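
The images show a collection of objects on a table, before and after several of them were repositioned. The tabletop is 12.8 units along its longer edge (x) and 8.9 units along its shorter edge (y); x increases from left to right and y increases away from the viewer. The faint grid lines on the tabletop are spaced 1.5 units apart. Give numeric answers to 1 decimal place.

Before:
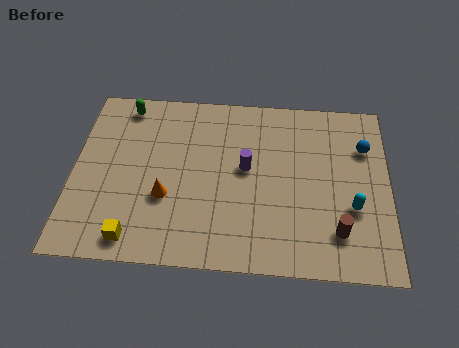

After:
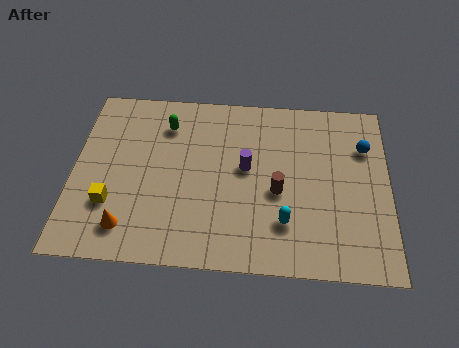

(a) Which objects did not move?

the blue sphere and the purple cylinder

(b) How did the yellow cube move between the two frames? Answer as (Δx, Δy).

(-1.0, 1.6)

The yellow cube started near (2.6, 1.1) and ended near (1.6, 2.7).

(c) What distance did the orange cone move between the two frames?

2.2

The orange cone was near (3.8, 3.2) before and (2.3, 1.6) after, so it travelled √(1.5² + 1.6²) ≈ 2.2 units.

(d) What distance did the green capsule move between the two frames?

1.9

The green capsule was near (2.0, 7.8) before and (3.7, 6.9) after, so it travelled √(1.7² + 0.9²) ≈ 1.9 units.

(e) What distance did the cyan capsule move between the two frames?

2.8

From (11.3, 3.2) to (8.6, 2.3), the cyan capsule covered √(2.7² + 0.9²) ≈ 2.8 units.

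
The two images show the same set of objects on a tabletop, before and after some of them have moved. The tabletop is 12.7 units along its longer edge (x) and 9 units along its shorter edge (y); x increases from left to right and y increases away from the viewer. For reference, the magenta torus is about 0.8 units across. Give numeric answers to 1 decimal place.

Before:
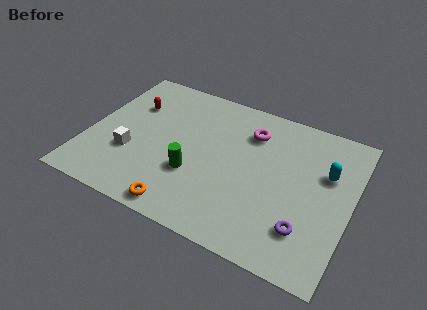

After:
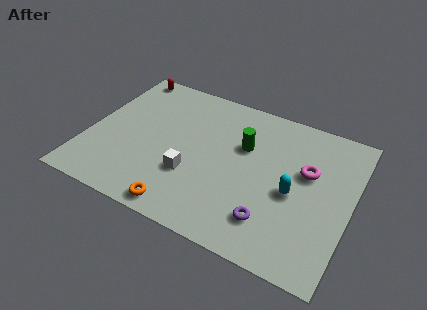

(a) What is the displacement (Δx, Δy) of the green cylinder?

(2.1, 2.7)

The green cylinder was at about (5.3, 3.1) and moved to about (7.4, 5.8).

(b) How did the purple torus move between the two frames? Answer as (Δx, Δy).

(-1.6, -0.2)

The purple torus started near (10.8, 2.2) and ended near (9.2, 2.0).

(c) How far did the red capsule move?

2.1

The red capsule moved from about (1.8, 6.2) to (1.1, 8.2), a distance of √(0.7² + 2.0²) ≈ 2.1.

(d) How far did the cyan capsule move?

2.3

The cyan capsule moved from about (11.4, 5.8) to (10.0, 4.0), a distance of √(1.4² + 1.8²) ≈ 2.3.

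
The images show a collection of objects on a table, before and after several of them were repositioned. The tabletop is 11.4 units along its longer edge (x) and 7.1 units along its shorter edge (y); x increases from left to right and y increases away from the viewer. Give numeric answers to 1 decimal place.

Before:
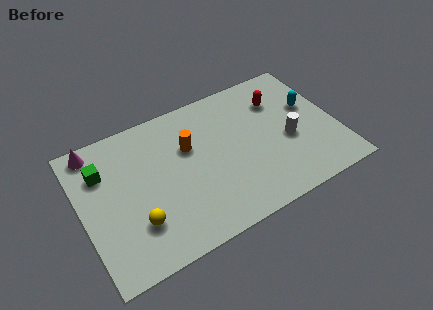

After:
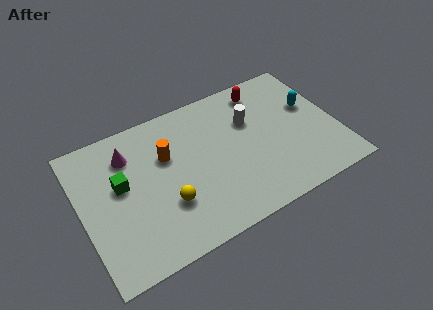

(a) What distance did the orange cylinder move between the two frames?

1.0

The orange cylinder was near (4.9, 4.6) before and (3.9, 4.6) after, so it travelled √(1.0² + 0.0²) ≈ 1.0 units.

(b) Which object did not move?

the cyan capsule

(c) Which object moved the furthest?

the white cylinder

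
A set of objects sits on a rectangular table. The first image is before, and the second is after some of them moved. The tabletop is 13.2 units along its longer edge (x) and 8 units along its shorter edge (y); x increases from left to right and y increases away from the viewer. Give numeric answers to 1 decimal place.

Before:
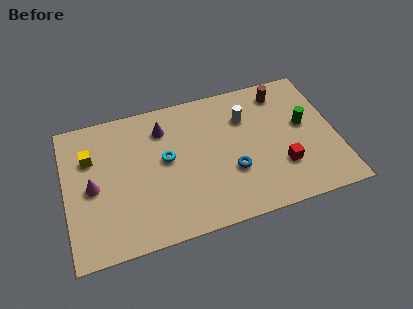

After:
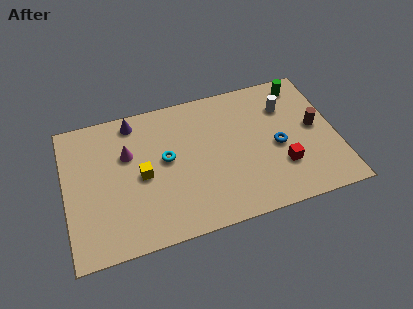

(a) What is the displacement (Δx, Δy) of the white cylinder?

(2.0, 0.1)

The white cylinder started near (8.9, 5.7) and ended near (10.9, 5.8).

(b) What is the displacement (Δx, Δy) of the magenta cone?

(1.8, 1.4)

From the two frames, the magenta cone sits at roughly (1.3, 3.8) before and (3.1, 5.2) after.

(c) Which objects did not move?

the cyan torus and the red cube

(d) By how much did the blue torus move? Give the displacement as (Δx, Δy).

(2.3, 0.8)

From the two frames, the blue torus sits at roughly (8.0, 2.8) before and (10.3, 3.6) after.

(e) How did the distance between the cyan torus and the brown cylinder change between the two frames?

+1.0

The distance was about 6.3 in the first image and 7.3 in the second, so they moved 1.0 units further apart.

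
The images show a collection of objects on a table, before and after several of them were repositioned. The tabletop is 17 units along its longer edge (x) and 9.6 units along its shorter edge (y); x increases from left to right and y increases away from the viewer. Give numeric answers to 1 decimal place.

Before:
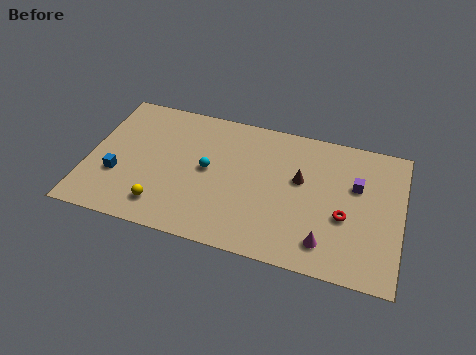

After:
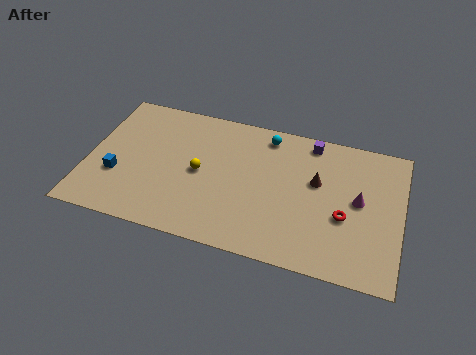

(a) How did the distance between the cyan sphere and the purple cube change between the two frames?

-5.7

They were about 8.1 units apart before and 2.4 after — 5.7 units closer together.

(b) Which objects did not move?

the blue cube and the red torus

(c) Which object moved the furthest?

the cyan sphere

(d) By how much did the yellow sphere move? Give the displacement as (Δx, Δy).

(1.8, 2.9)

The yellow sphere was at about (4.3, 1.8) and moved to about (6.1, 4.7).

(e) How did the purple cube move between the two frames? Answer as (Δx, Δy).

(-2.6, 2.4)

The purple cube started near (14.5, 6.1) and ended near (11.9, 8.5).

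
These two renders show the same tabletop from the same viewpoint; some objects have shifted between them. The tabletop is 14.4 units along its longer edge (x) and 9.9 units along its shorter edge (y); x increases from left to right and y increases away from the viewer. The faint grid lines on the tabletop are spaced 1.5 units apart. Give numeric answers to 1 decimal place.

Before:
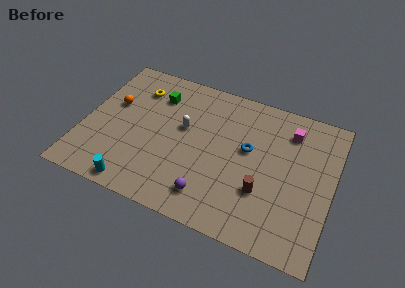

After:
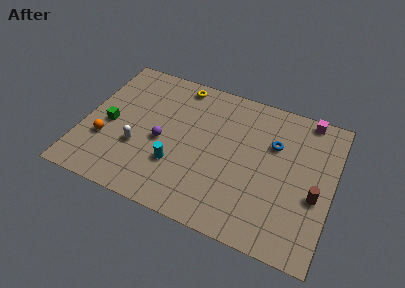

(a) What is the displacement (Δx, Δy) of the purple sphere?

(-3.1, 2.6)

The purple sphere started near (7.7, 1.8) and ended near (4.6, 4.4).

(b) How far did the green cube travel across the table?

3.8

The green cube was near (3.9, 7.5) before and (1.5, 4.5) after, so it travelled √(2.4² + 3.0²) ≈ 3.8 units.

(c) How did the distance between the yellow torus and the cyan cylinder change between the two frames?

-1.0

The distance was about 6.7 in the first image and 5.7 in the second, so they moved 1.0 units closer together.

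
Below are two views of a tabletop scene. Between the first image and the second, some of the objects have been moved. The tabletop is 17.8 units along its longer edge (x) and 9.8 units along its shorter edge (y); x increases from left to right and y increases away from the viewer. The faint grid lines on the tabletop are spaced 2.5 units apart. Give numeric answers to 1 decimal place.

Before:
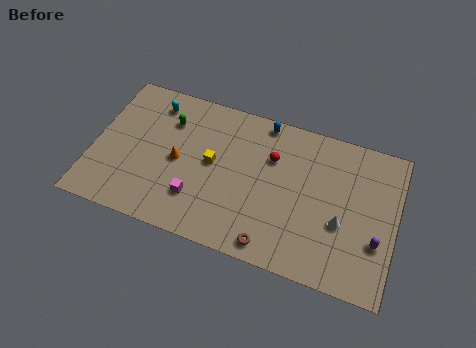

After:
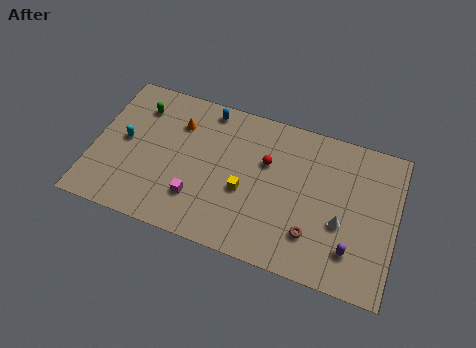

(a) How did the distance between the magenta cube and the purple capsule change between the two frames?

-1.4

Before: roughly 10.5 units apart; after: 9.1. That's 1.4 units closer together.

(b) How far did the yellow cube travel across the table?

2.3

The yellow cube was near (7.0, 5.2) before and (9.0, 4.0) after, so it travelled √(2.0² + 1.2²) ≈ 2.3 units.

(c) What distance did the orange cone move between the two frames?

2.5

From (5.0, 4.7) to (4.8, 7.2), the orange cone covered √(0.2² + 2.5²) ≈ 2.5 units.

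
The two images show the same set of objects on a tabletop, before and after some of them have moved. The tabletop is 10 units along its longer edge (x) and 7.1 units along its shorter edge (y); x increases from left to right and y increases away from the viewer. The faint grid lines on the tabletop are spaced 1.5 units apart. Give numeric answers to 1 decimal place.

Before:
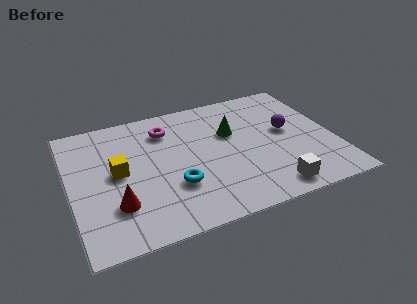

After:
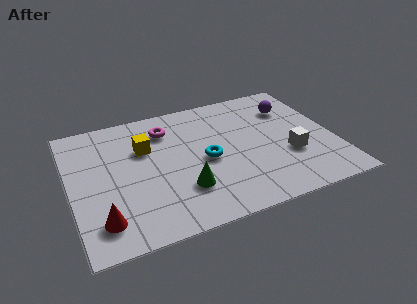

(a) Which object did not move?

the magenta torus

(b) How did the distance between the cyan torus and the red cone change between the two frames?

+2.3

They were about 2.2 units apart before and 4.5 after — 2.3 units further apart.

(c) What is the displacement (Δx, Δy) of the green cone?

(-2.1, -2.5)

The green cone was at about (6.2, 4.5) and moved to about (4.1, 2.0).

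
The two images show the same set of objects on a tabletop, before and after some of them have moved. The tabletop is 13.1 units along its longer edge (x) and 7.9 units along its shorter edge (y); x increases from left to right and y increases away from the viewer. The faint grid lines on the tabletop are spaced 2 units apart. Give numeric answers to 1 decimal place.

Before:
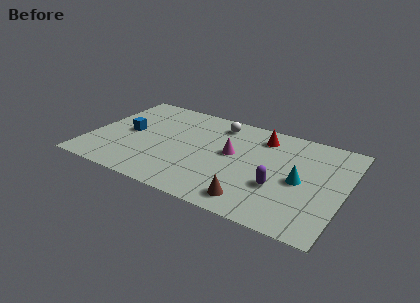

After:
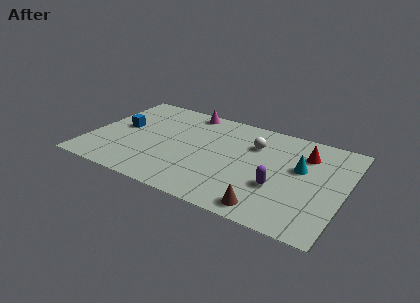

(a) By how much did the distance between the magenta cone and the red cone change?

+4.0

Before: roughly 2.4 units apart; after: 6.4. That's 4.0 units further apart.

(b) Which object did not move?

the purple capsule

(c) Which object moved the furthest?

the magenta cone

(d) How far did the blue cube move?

0.5

The blue cube was near (1.9, 4.0) before and (1.5, 4.3) after, so it travelled √(0.4² + 0.3²) ≈ 0.5 units.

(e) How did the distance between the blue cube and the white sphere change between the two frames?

+1.8

Before: roughly 5.1 units apart; after: 6.9. That's 1.8 units further apart.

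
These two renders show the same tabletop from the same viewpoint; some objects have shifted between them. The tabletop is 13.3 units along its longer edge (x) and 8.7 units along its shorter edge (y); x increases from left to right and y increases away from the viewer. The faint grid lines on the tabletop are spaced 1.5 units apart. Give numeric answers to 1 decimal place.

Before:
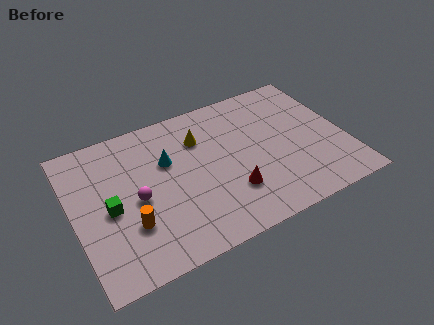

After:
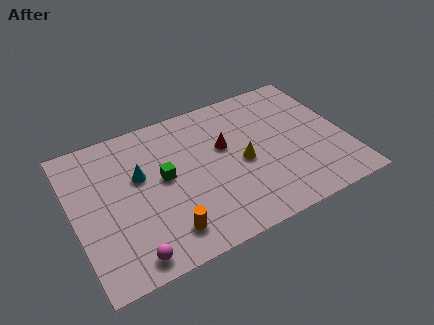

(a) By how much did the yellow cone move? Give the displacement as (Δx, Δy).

(1.8, -2.3)

From the two frames, the yellow cone sits at roughly (6.4, 6.3) before and (8.2, 4.0) after.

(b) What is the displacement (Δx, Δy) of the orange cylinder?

(1.6, -1.1)

From the two frames, the orange cylinder sits at roughly (2.5, 2.7) before and (4.1, 1.6) after.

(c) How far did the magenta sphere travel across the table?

3.1

The magenta sphere moved from about (3.0, 4.0) to (2.3, 1.0), a distance of √(0.7² + 3.0²) ≈ 3.1.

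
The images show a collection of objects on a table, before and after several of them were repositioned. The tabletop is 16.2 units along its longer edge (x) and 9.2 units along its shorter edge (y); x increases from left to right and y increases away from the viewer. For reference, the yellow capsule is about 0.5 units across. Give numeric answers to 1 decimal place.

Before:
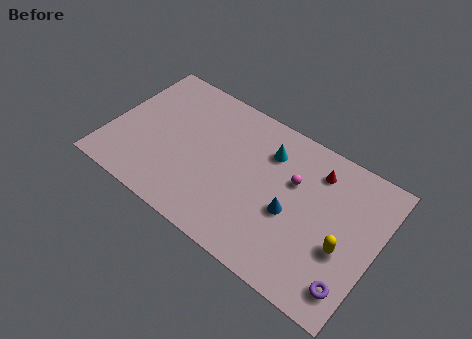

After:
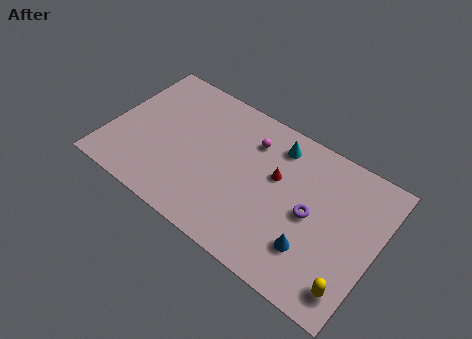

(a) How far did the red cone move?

2.8

From (12.2, 7.3) to (10.0, 5.6), the red cone covered √(2.2² + 1.7²) ≈ 2.8 units.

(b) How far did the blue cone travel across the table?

2.1

From (11.2, 3.9) to (12.7, 2.5), the blue cone covered √(1.5² + 1.4²) ≈ 2.1 units.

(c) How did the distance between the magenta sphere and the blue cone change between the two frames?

+4.4

Before: roughly 2.0 units apart; after: 6.4. That's 4.4 units further apart.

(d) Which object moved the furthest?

the purple torus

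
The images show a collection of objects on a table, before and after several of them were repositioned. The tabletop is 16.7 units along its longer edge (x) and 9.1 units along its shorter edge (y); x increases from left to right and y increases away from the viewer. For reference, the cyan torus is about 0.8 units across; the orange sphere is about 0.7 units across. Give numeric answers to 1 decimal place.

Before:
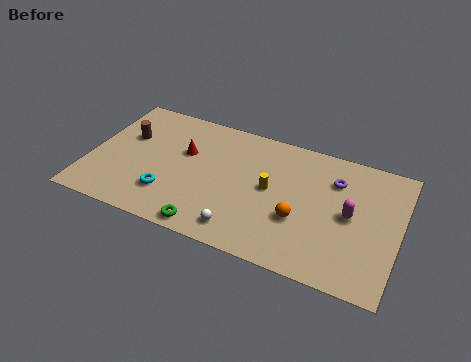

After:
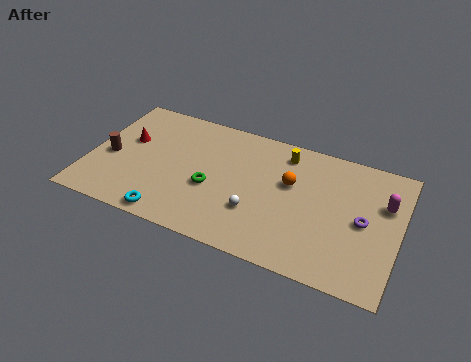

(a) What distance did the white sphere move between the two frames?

1.6

The white sphere was near (8.6, 1.4) before and (9.2, 2.9) after, so it travelled √(0.6² + 1.5²) ≈ 1.6 units.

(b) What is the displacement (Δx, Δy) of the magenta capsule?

(1.7, 1.4)

From the two frames, the magenta capsule sits at roughly (14.1, 4.6) before and (15.8, 6.0) after.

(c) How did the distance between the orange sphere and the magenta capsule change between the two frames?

+2.1

Before: roughly 2.9 units apart; after: 5.0. That's 2.1 units further apart.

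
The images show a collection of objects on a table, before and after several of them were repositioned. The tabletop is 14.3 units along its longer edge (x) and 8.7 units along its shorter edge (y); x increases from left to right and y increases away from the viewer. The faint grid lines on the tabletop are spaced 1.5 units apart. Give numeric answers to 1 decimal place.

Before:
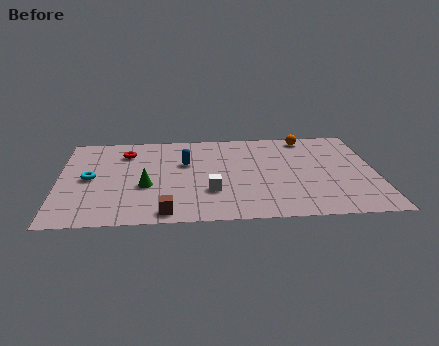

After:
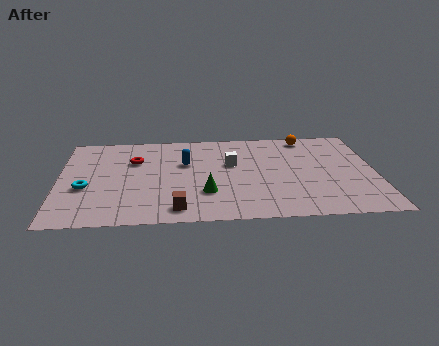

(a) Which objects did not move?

the orange sphere and the blue capsule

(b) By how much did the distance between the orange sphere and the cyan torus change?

+0.5

Before: roughly 10.5 units apart; after: 11.0. That's 0.5 units further apart.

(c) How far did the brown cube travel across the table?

0.6

From (4.8, 0.9) to (5.3, 1.2), the brown cube covered √(0.5² + 0.3²) ≈ 0.6 units.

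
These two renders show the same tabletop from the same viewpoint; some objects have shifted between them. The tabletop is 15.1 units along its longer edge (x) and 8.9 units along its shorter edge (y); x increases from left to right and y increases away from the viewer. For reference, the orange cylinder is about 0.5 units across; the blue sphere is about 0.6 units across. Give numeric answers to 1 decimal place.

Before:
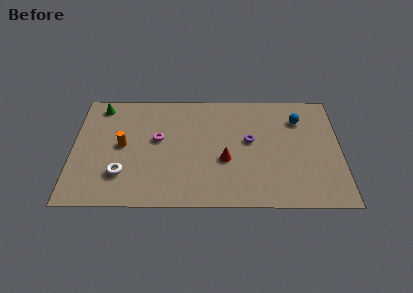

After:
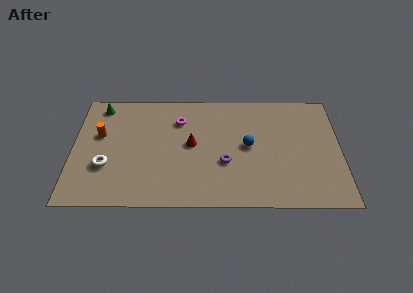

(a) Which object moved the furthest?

the blue sphere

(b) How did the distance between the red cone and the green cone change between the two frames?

-2.2

The distance was about 8.2 in the first image and 6.0 in the second, so they moved 2.2 units closer together.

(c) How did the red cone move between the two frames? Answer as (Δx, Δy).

(-1.9, 1.2)

The red cone was at about (8.6, 3.5) and moved to about (6.7, 4.7).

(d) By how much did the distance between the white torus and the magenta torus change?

+2.1

The distance was about 3.4 in the first image and 5.5 in the second, so they moved 2.1 units further apart.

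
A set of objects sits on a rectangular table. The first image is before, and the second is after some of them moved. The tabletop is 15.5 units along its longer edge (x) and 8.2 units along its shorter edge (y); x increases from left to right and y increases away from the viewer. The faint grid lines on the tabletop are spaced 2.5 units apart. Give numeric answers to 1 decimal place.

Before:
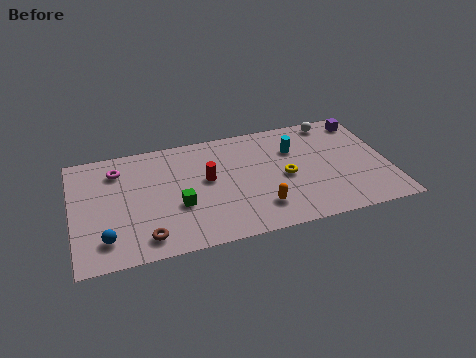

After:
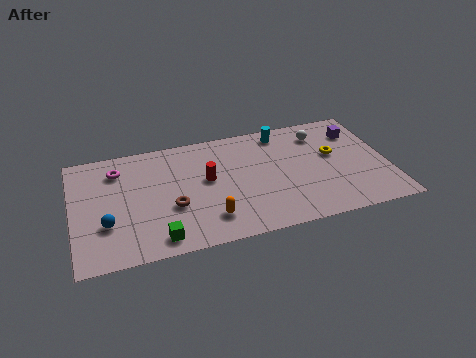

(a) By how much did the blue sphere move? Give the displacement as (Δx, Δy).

(0.1, 1.0)

From the two frames, the blue sphere sits at roughly (1.5, 1.7) before and (1.6, 2.7) after.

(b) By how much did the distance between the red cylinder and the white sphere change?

-0.9

The distance was about 7.0 in the first image and 6.1 in the second, so they moved 0.9 units closer together.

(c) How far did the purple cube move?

0.9

The purple cube was near (14.6, 7.0) before and (14.2, 6.2) after, so it travelled √(0.4² + 0.8²) ≈ 0.9 units.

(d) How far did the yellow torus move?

2.7

The yellow torus was near (10.4, 3.8) before and (12.9, 4.8) after, so it travelled √(2.5² + 1.0²) ≈ 2.7 units.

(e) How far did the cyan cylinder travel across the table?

1.5

The cyan cylinder was near (11.0, 5.7) before and (10.5, 7.1) after, so it travelled √(0.5² + 1.4²) ≈ 1.5 units.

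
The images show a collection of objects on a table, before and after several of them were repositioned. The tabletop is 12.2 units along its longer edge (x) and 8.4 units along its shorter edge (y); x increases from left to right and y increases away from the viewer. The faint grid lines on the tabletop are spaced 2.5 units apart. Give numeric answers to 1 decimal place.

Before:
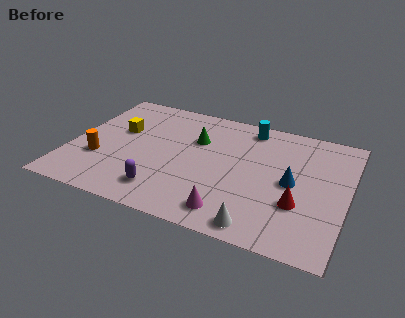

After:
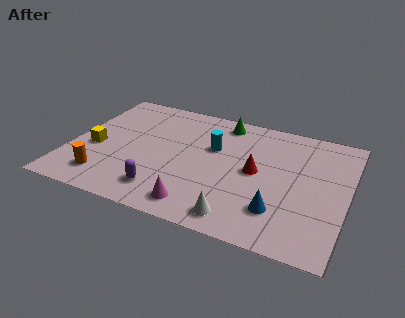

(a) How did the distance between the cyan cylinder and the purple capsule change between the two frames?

-2.4

Before: roughly 6.5 units apart; after: 4.1. That's 2.4 units closer together.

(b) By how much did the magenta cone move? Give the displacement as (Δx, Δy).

(-1.4, -0.1)

The magenta cone started near (7.4, 1.3) and ended near (6.0, 1.2).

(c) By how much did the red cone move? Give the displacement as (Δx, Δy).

(-2.0, 1.5)

The red cone was at about (10.2, 2.8) and moved to about (8.2, 4.3).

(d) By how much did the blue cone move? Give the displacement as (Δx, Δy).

(-0.4, -2.0)

The blue cone started near (9.8, 4.1) and ended near (9.4, 2.1).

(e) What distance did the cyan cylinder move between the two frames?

2.4

From (7.6, 7.3) to (6.2, 5.3), the cyan cylinder covered √(1.4² + 2.0²) ≈ 2.4 units.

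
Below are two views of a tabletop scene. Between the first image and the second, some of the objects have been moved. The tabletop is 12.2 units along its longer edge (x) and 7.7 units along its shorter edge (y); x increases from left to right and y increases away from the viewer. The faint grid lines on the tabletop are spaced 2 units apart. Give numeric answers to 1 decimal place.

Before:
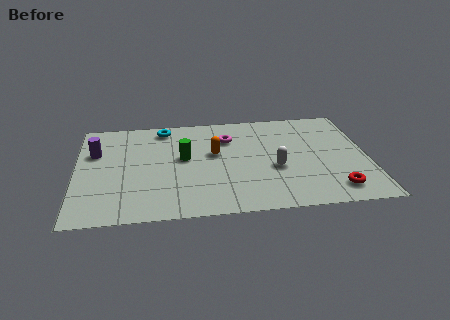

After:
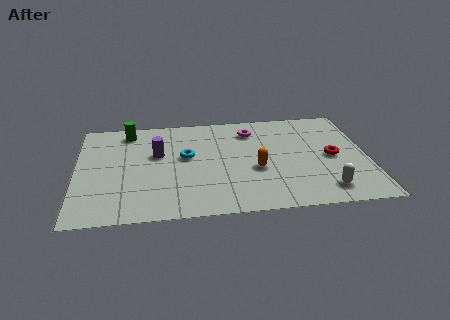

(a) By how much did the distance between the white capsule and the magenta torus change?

+2.5

They were about 3.1 units apart before and 5.6 after — 2.5 units further apart.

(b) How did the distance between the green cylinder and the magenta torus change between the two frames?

+2.9

Before: roughly 2.3 units apart; after: 5.2. That's 2.9 units further apart.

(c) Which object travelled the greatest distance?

the green cylinder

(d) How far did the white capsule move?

2.7

The white capsule was near (8.3, 3.1) before and (10.3, 1.3) after, so it travelled √(2.0² + 1.8²) ≈ 2.7 units.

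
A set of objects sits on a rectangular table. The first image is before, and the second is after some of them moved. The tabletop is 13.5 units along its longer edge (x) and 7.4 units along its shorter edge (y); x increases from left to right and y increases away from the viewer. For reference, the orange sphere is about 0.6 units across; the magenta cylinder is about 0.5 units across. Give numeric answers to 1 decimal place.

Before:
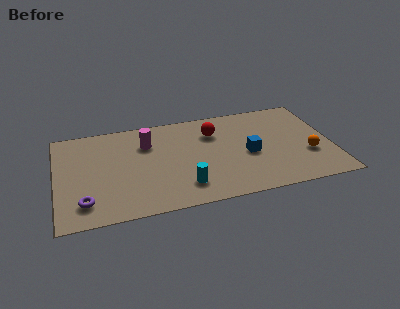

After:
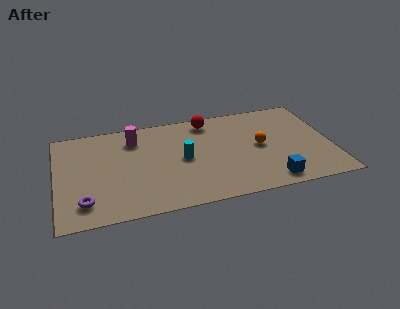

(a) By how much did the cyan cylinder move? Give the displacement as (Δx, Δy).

(0.1, 2.1)

From the two frames, the cyan cylinder sits at roughly (6.1, 1.6) before and (6.2, 3.7) after.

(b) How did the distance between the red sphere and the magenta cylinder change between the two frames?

+0.4

They were about 3.3 units apart before and 3.7 after — 0.4 units further apart.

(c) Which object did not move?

the purple torus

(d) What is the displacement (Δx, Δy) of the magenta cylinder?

(-0.6, 0.5)

The magenta cylinder started near (4.5, 5.3) and ended near (3.9, 5.8).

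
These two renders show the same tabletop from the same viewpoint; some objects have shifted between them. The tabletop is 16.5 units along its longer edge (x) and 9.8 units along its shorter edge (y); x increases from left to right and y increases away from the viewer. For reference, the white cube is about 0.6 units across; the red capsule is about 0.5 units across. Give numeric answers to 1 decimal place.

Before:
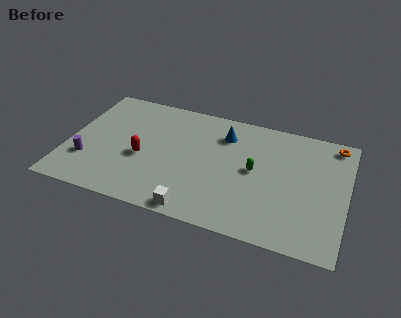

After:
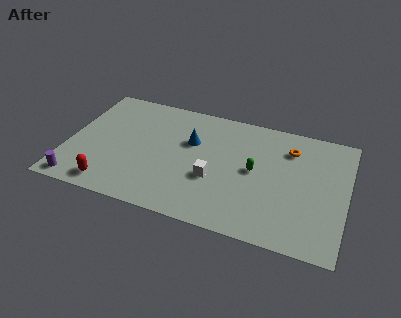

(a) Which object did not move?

the green capsule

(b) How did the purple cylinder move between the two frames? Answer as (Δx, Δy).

(-0.3, -1.9)

The purple cylinder started near (1.3, 2.9) and ended near (1.0, 1.0).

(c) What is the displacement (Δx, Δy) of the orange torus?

(-2.6, -1.2)

From the two frames, the orange torus sits at roughly (15.6, 8.7) before and (13.0, 7.5) after.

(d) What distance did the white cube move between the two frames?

2.9

The white cube moved from about (8.0, 0.9) to (8.8, 3.7), a distance of √(0.8² + 2.8²) ≈ 2.9.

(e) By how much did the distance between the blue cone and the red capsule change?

+0.9

The distance was about 5.7 in the first image and 6.6 in the second, so they moved 0.9 units further apart.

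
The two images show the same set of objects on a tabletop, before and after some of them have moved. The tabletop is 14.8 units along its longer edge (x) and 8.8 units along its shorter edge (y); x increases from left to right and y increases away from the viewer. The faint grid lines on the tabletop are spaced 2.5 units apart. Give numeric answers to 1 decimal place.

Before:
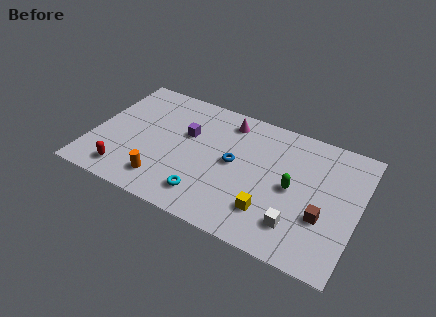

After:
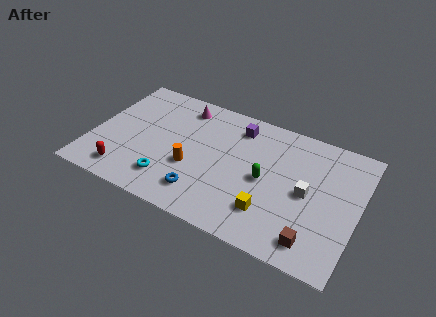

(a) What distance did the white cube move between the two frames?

2.3

The white cube moved from about (11.7, 2.0) to (12.0, 4.3), a distance of √(0.3² + 2.3²) ≈ 2.3.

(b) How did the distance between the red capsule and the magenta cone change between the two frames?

-1.3

The distance was about 7.8 in the first image and 6.5 in the second, so they moved 1.3 units closer together.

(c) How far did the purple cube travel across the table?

3.2

From (5.1, 5.5) to (7.8, 7.2), the purple cube covered √(2.7² + 1.7²) ≈ 3.2 units.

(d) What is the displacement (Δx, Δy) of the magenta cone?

(-2.6, 0.0)

The magenta cone started near (7.2, 7.4) and ended near (4.6, 7.4).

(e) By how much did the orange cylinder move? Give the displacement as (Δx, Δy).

(1.4, 1.6)

The orange cylinder was at about (4.3, 1.7) and moved to about (5.7, 3.3).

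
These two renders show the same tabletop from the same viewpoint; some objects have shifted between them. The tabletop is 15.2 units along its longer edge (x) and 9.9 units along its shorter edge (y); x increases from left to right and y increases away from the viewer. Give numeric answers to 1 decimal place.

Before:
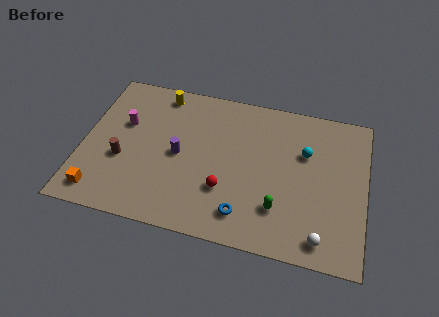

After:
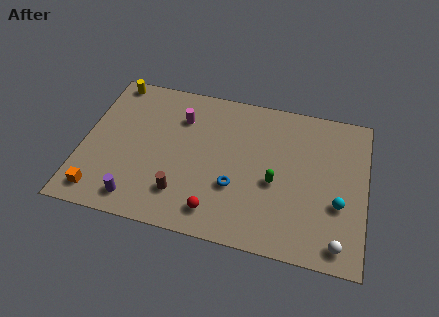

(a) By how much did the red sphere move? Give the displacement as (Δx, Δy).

(-0.4, -1.5)

The red sphere started near (7.8, 3.1) and ended near (7.4, 1.6).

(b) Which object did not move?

the orange cube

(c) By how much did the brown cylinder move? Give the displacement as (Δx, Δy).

(3.3, -1.5)

The brown cylinder started near (2.2, 3.8) and ended near (5.5, 2.3).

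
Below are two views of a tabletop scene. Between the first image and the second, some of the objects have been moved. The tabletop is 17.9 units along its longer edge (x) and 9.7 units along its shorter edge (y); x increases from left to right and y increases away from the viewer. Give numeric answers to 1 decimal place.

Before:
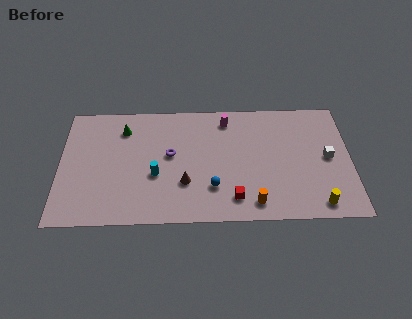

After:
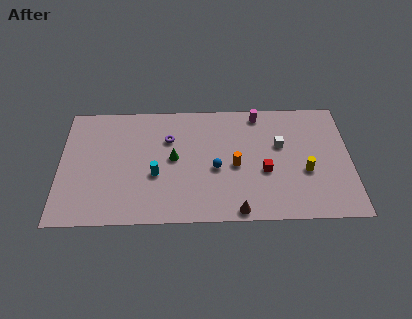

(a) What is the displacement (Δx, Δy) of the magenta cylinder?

(2.0, 0.4)

The magenta cylinder started near (10.3, 8.2) and ended near (12.3, 8.6).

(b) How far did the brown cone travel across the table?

3.9

From (7.7, 3.1) to (10.9, 0.8), the brown cone covered √(3.2² + 2.3²) ≈ 3.9 units.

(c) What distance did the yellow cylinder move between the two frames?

2.7

From (15.8, 1.2) to (15.1, 3.8), the yellow cylinder covered √(0.7² + 2.6²) ≈ 2.7 units.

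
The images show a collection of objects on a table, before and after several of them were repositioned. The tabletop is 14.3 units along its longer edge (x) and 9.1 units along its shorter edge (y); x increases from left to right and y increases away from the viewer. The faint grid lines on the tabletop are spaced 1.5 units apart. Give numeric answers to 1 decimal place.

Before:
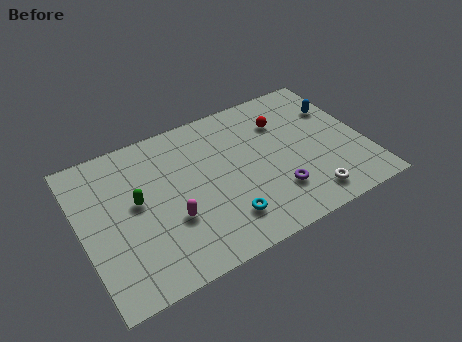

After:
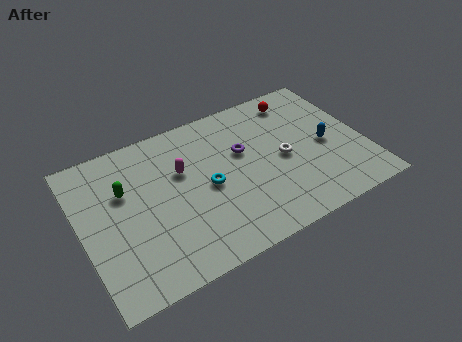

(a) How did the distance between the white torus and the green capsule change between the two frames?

-0.9

The distance was about 9.0 in the first image and 8.1 in the second, so they moved 0.9 units closer together.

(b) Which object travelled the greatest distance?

the purple torus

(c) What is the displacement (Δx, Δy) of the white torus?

(-0.8, 2.9)

From the two frames, the white torus sits at roughly (11.0, 1.4) before and (10.2, 4.3) after.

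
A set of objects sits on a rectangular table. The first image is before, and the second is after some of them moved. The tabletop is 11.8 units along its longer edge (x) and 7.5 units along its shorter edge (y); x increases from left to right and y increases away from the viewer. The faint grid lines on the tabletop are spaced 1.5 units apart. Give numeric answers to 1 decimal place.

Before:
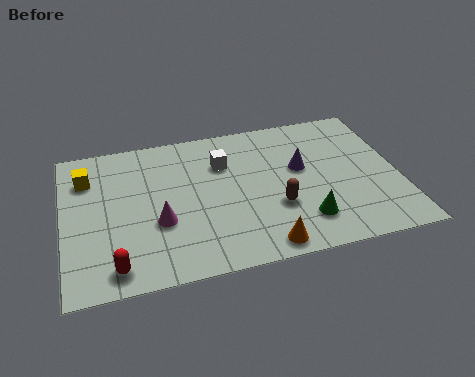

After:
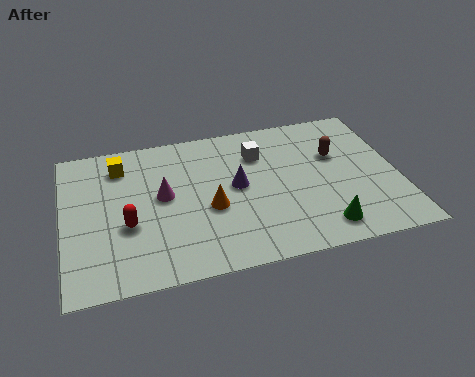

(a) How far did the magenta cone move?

1.3

From (3.3, 2.8) to (3.5, 4.1), the magenta cone covered √(0.2² + 1.3²) ≈ 1.3 units.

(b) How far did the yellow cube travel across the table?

1.3

The yellow cube moved from about (0.9, 5.6) to (2.1, 6.0), a distance of √(1.2² + 0.4²) ≈ 1.3.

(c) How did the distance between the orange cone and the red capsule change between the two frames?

-2.2

The distance was about 5.1 in the first image and 2.9 in the second, so they moved 2.2 units closer together.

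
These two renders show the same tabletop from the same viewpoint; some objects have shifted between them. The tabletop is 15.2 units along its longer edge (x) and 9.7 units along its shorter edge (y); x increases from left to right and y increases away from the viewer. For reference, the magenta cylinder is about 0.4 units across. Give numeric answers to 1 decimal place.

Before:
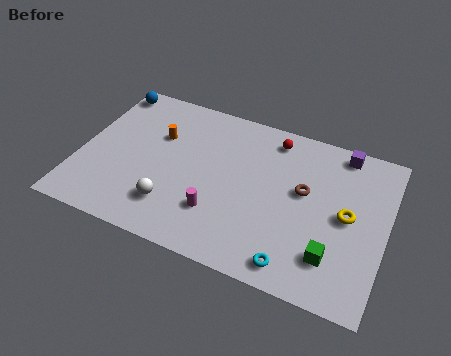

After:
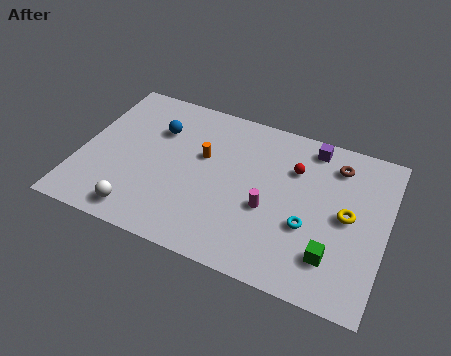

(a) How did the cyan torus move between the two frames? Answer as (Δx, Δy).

(0.4, 2.4)

The cyan torus was at about (11.1, 1.2) and moved to about (11.5, 3.6).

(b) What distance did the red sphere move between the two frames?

1.9

From (9.3, 8.3) to (10.5, 6.8), the red sphere covered √(1.2² + 1.5²) ≈ 1.9 units.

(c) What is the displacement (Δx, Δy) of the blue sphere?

(2.8, -1.8)

The blue sphere was at about (0.8, 8.6) and moved to about (3.6, 6.8).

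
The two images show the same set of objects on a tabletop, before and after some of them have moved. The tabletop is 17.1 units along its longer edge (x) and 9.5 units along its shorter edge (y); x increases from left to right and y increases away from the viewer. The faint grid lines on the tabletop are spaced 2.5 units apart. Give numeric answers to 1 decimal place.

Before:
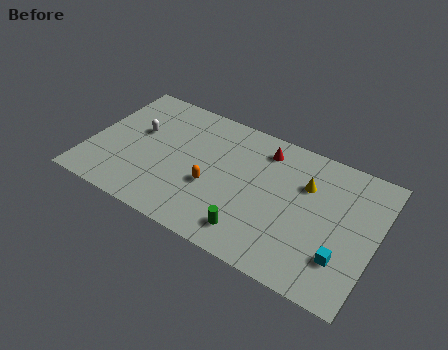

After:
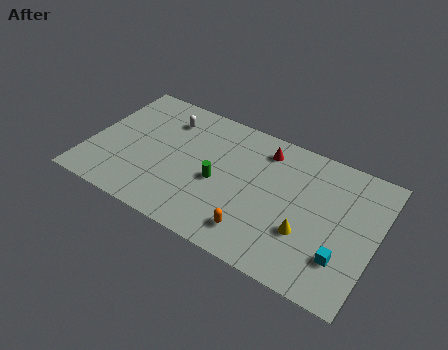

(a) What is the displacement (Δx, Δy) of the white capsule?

(1.5, 1.7)

The white capsule started near (2.7, 5.7) and ended near (4.2, 7.4).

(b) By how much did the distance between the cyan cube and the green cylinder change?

+2.5

They were about 5.3 units apart before and 7.8 after — 2.5 units further apart.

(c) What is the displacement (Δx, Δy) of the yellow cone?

(0.4, -3.3)

From the two frames, the yellow cone sits at roughly (12.8, 6.5) before and (13.2, 3.2) after.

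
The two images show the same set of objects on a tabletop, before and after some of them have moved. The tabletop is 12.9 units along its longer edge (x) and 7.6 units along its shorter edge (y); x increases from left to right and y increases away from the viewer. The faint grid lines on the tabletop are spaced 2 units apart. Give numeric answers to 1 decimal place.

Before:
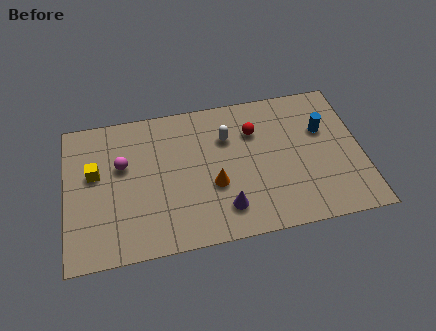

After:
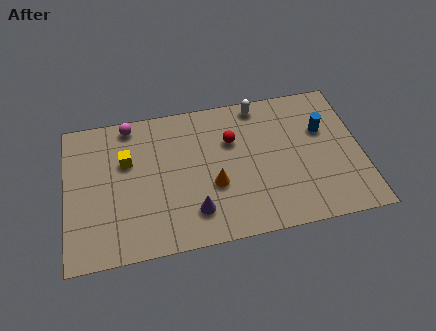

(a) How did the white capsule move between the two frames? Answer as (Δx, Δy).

(1.5, 1.5)

From the two frames, the white capsule sits at roughly (7.1, 5.3) before and (8.6, 6.8) after.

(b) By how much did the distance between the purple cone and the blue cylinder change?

+1.0

The distance was about 5.6 in the first image and 6.6 in the second, so they moved 1.0 units further apart.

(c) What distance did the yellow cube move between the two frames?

1.5

From (1.3, 4.5) to (2.7, 4.9), the yellow cube covered √(1.4² + 0.4²) ≈ 1.5 units.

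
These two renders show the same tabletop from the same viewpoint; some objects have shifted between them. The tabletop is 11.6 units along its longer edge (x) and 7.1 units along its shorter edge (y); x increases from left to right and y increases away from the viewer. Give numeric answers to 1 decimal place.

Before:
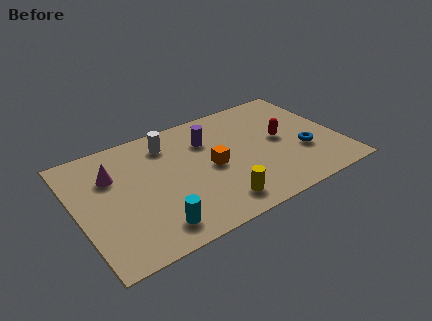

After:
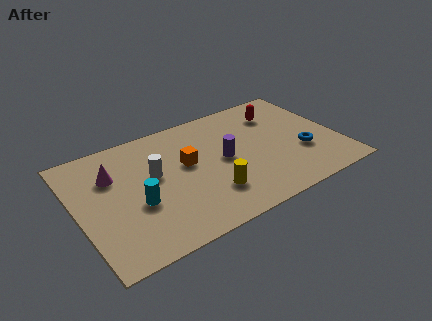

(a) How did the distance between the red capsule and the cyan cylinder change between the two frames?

+0.7

The distance was about 6.6 in the first image and 7.3 in the second, so they moved 0.7 units further apart.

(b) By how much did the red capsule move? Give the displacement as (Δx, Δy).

(0.2, 1.7)

The red capsule started near (9.1, 3.7) and ended near (9.3, 5.4).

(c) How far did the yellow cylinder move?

0.7

The yellow cylinder was near (5.8, 1.2) before and (5.6, 1.9) after, so it travelled √(0.2² + 0.7²) ≈ 0.7 units.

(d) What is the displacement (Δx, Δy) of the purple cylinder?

(0.5, -1.5)

From the two frames, the purple cylinder sits at roughly (6.0, 5.1) before and (6.5, 3.6) after.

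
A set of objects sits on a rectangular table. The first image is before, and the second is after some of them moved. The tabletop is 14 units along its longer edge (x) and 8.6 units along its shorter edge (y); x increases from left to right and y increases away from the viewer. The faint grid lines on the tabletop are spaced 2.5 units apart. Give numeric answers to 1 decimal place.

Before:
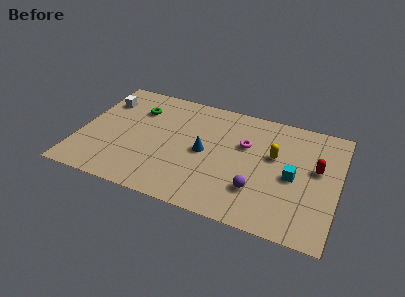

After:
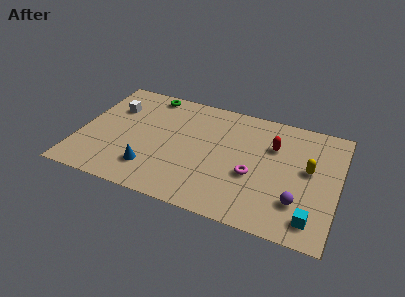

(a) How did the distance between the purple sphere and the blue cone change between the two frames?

+4.4

The distance was about 3.5 in the first image and 7.9 in the second, so they moved 4.4 units further apart.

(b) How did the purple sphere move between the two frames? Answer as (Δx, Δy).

(2.2, -0.1)

The purple sphere started near (9.8, 2.4) and ended near (12.0, 2.3).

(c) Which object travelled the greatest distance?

the blue cone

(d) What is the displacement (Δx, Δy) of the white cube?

(0.6, -0.4)

The white cube was at about (1.0, 6.4) and moved to about (1.6, 6.0).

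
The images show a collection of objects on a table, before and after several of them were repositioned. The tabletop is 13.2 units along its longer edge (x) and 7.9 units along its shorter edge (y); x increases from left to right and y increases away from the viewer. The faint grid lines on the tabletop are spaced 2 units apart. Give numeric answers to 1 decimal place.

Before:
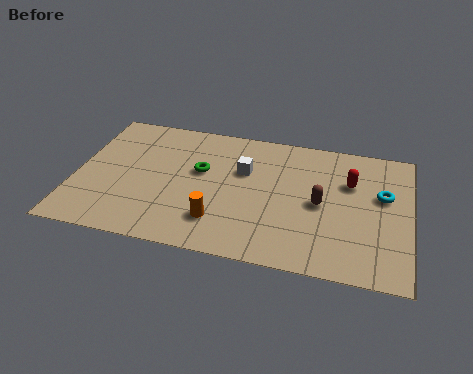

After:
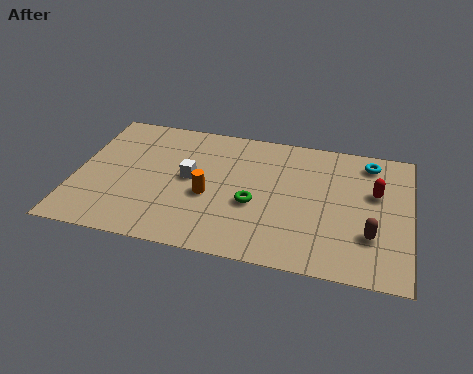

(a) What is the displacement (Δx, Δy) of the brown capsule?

(2.0, -1.4)

From the two frames, the brown capsule sits at roughly (9.7, 3.8) before and (11.7, 2.4) after.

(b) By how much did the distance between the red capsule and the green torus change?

-0.9

The distance was about 5.9 in the first image and 5.0 in the second, so they moved 0.9 units closer together.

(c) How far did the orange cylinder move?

1.5

The orange cylinder was near (5.8, 1.9) before and (5.3, 3.3) after, so it travelled √(0.5² + 1.4²) ≈ 1.5 units.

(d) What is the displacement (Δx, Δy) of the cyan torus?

(-0.6, 1.9)

The cyan torus started near (12.1, 4.8) and ended near (11.5, 6.7).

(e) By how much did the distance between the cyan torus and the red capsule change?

+0.4

The distance was about 1.4 in the first image and 1.8 in the second, so they moved 0.4 units further apart.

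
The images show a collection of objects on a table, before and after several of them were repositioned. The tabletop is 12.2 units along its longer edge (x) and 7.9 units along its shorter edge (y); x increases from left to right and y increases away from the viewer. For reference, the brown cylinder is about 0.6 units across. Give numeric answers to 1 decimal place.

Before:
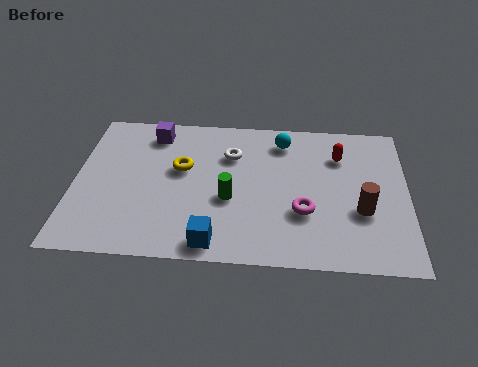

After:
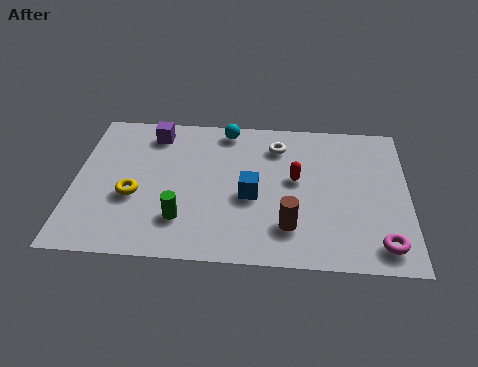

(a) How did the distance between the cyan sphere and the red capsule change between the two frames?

+1.5

The distance was about 2.2 in the first image and 3.7 in the second, so they moved 1.5 units further apart.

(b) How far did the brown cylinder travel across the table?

2.8

From (10.5, 2.9) to (7.9, 1.9), the brown cylinder covered √(2.6² + 1.0²) ≈ 2.8 units.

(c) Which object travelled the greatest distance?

the magenta torus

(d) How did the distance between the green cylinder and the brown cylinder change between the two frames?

-0.9

The distance was about 4.8 in the first image and 3.9 in the second, so they moved 0.9 units closer together.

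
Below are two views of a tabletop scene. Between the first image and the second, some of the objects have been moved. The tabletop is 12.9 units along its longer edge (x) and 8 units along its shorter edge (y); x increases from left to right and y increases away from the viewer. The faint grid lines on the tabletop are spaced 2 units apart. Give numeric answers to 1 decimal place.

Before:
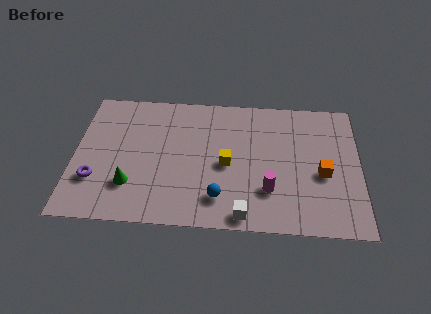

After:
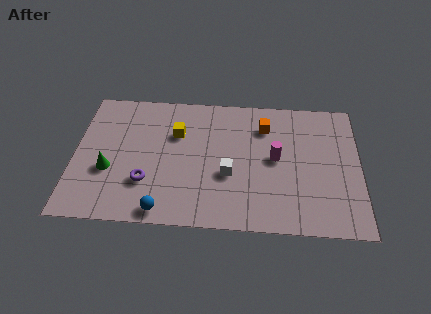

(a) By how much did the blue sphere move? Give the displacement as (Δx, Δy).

(-2.5, -0.9)

The blue sphere started near (6.6, 1.7) and ended near (4.1, 0.8).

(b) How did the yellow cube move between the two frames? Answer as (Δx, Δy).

(-2.3, 1.7)

The yellow cube started near (6.9, 3.7) and ended near (4.6, 5.4).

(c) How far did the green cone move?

1.3

The green cone was near (2.6, 2.2) before and (1.6, 3.0) after, so it travelled √(1.0² + 0.8²) ≈ 1.3 units.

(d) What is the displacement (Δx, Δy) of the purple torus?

(2.3, 0.0)

The purple torus started near (1.0, 2.4) and ended near (3.3, 2.4).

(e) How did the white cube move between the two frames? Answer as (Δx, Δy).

(-0.7, 2.3)

The white cube started near (7.7, 0.8) and ended near (7.0, 3.1).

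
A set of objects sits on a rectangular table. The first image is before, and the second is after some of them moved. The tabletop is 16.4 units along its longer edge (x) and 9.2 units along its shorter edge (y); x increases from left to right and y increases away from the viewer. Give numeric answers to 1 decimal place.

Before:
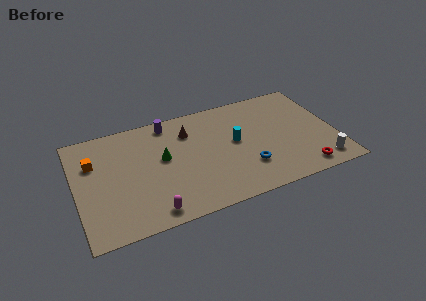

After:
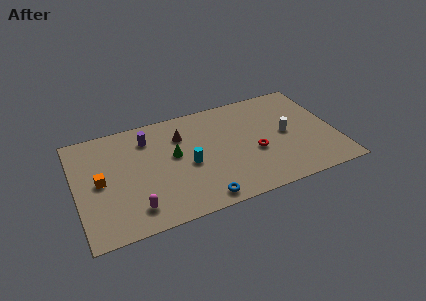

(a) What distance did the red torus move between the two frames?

3.8

From (14.0, 1.2) to (11.2, 3.7), the red torus covered √(2.8² + 2.5²) ≈ 3.8 units.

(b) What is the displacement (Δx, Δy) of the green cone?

(0.7, 0.0)

From the two frames, the green cone sits at roughly (5.5, 5.2) before and (6.2, 5.2) after.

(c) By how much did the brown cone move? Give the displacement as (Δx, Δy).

(-0.5, -0.2)

The brown cone started near (7.3, 6.9) and ended near (6.8, 6.7).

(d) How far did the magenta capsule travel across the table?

1.2

The magenta capsule was near (4.4, 1.1) before and (3.4, 1.7) after, so it travelled √(1.0² + 0.6²) ≈ 1.2 units.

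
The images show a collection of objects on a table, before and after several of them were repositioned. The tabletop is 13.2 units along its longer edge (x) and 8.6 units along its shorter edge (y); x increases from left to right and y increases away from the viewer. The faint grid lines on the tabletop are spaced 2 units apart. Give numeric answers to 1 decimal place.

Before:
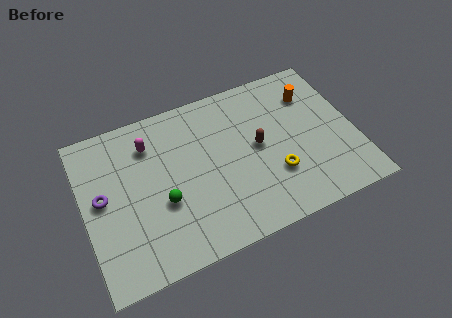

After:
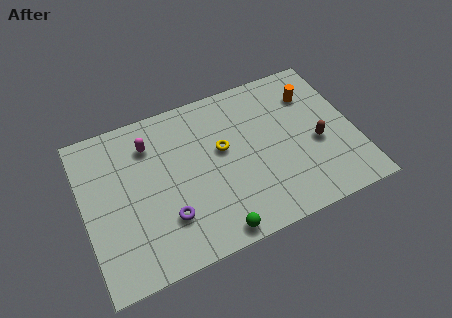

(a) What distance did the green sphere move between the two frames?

3.3

The green sphere moved from about (3.7, 3.3) to (5.9, 0.8), a distance of √(2.2² + 2.5²) ≈ 3.3.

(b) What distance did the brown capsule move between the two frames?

2.9

The brown capsule moved from about (8.5, 4.5) to (11.3, 3.6), a distance of √(2.8² + 0.9²) ≈ 2.9.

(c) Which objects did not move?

the magenta capsule and the orange cylinder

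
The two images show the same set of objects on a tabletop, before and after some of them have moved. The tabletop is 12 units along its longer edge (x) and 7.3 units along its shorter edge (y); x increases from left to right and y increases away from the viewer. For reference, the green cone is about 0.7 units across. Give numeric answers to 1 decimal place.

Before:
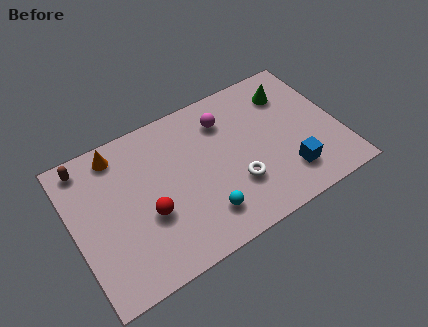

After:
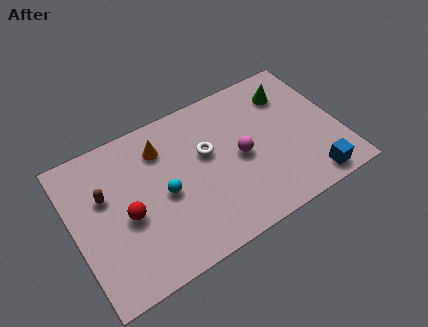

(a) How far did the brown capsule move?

1.9

From (0.9, 6.4) to (1.5, 4.6), the brown capsule covered √(0.6² + 1.8²) ≈ 1.9 units.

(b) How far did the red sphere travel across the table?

1.0

The red sphere moved from about (3.2, 2.8) to (2.3, 3.2), a distance of √(0.9² + 0.4²) ≈ 1.0.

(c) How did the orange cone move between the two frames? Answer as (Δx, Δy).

(1.9, -0.7)

The orange cone started near (2.3, 6.3) and ended near (4.2, 5.6).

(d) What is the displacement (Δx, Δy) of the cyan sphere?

(-1.5, 1.8)

From the two frames, the cyan sphere sits at roughly (5.5, 1.6) before and (4.0, 3.4) after.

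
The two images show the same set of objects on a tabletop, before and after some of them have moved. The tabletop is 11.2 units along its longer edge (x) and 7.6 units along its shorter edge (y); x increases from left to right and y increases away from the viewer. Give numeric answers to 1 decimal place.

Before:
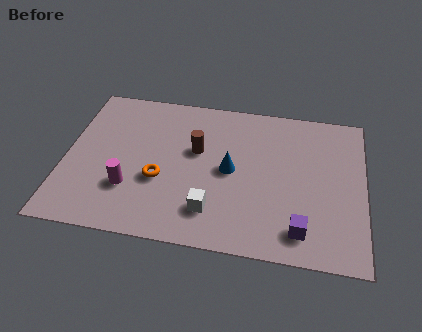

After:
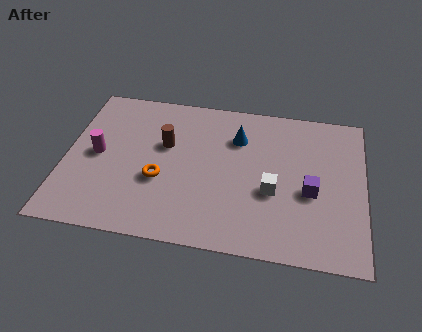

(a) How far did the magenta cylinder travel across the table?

2.0

The magenta cylinder was near (2.5, 2.3) before and (1.2, 3.8) after, so it travelled √(1.3² + 1.5²) ≈ 2.0 units.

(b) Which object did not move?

the orange torus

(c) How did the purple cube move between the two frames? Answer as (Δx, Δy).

(0.3, 1.9)

From the two frames, the purple cube sits at roughly (8.9, 1.3) before and (9.2, 3.2) after.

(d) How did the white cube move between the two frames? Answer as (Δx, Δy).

(2.2, 1.3)

From the two frames, the white cube sits at roughly (5.6, 1.7) before and (7.8, 3.0) after.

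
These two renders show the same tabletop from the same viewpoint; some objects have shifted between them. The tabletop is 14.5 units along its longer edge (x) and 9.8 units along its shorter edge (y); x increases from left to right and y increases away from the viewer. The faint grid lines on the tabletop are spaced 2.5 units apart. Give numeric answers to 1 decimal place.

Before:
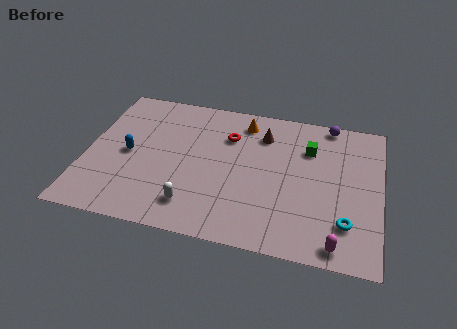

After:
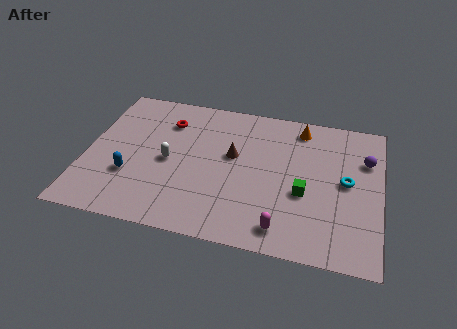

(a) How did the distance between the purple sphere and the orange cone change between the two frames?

-0.6

They were about 4.3 units apart before and 3.7 after — 0.6 units closer together.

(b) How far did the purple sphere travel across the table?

2.9

The purple sphere was near (11.8, 9.0) before and (13.7, 6.8) after, so it travelled √(1.9² + 2.2²) ≈ 2.9 units.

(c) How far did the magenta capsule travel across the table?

2.6

The magenta capsule was near (12.5, 1.0) before and (9.9, 1.4) after, so it travelled √(2.6² + 0.4²) ≈ 2.6 units.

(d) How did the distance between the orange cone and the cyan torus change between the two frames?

-3.8

Before: roughly 7.9 units apart; after: 4.1. That's 3.8 units closer together.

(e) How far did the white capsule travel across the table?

3.0

The white capsule moved from about (5.5, 1.9) to (4.1, 4.6), a distance of √(1.4² + 2.7²) ≈ 3.0.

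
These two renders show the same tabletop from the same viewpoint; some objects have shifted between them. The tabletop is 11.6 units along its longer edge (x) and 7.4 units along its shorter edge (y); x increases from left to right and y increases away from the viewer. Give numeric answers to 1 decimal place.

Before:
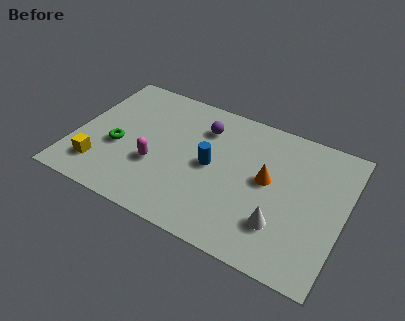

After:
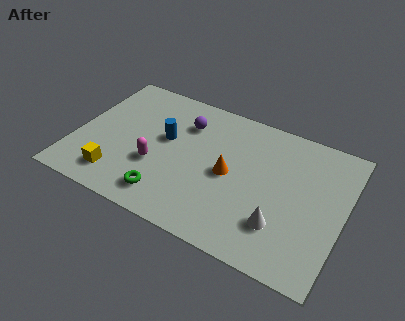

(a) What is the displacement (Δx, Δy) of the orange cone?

(-1.6, -0.4)

From the two frames, the orange cone sits at roughly (8.3, 4.0) before and (6.7, 3.6) after.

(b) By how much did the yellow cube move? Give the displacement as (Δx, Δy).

(0.8, -0.2)

The yellow cube started near (1.3, 1.6) and ended near (2.1, 1.4).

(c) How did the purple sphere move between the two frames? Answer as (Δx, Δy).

(-0.8, -0.1)

The purple sphere started near (5.3, 5.6) and ended near (4.5, 5.5).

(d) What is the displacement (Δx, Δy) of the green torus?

(2.4, -1.7)

The green torus started near (1.9, 3.0) and ended near (4.3, 1.3).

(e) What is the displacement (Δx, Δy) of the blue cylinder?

(-2.1, 0.6)

The blue cylinder started near (5.9, 3.7) and ended near (3.8, 4.3).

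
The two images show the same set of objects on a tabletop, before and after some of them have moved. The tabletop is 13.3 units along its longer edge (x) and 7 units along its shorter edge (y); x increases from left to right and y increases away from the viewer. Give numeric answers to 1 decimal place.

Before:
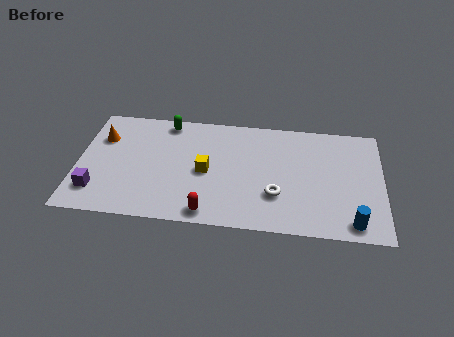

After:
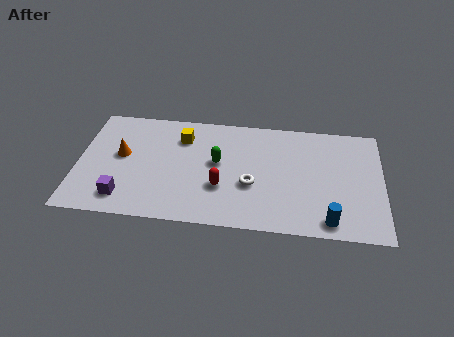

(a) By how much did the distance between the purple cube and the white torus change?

-2.1

They were about 7.8 units apart before and 5.7 after — 2.1 units closer together.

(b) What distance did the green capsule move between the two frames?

3.3

From (3.8, 6.2) to (6.1, 3.9), the green capsule covered √(2.3² + 2.3²) ≈ 3.3 units.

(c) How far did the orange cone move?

1.3

The orange cone moved from about (1.0, 4.9) to (1.9, 3.9), a distance of √(0.9² + 1.0²) ≈ 1.3.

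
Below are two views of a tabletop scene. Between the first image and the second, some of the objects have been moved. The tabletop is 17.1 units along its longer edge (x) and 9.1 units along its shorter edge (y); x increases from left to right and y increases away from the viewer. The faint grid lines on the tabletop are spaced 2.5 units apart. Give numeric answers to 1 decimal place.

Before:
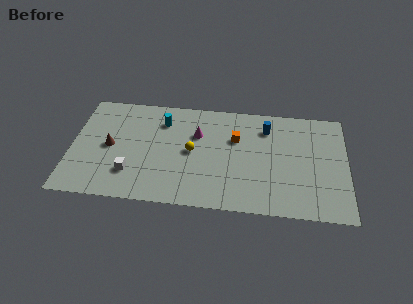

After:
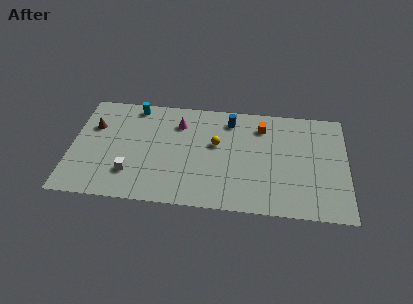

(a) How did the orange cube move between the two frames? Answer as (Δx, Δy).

(1.6, 1.2)

The orange cube started near (10.2, 6.0) and ended near (11.8, 7.2).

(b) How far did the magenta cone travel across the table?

1.4

From (7.8, 6.1) to (6.6, 6.9), the magenta cone covered √(1.2² + 0.8²) ≈ 1.4 units.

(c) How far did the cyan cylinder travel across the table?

2.1

The cyan cylinder moved from about (5.6, 7.0) to (3.8, 8.1), a distance of √(1.8² + 1.1²) ≈ 2.1.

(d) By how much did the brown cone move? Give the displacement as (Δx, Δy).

(-1.1, 1.6)

From the two frames, the brown cone sits at roughly (2.4, 4.5) before and (1.3, 6.1) after.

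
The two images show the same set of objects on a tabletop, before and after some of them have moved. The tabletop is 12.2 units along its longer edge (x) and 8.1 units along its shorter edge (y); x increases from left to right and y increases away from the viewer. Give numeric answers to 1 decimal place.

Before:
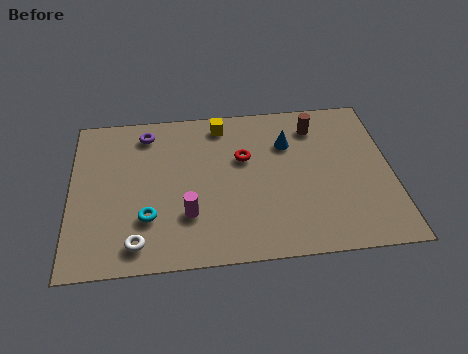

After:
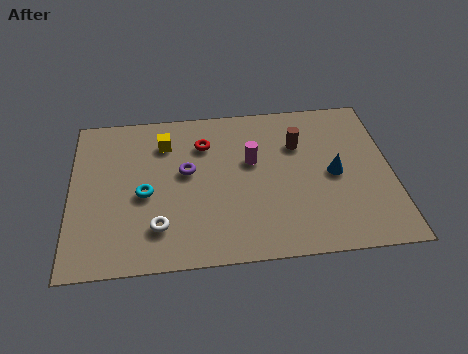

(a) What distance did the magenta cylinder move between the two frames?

3.5

The magenta cylinder was near (4.4, 2.4) before and (6.9, 4.9) after, so it travelled √(2.5² + 2.5²) ≈ 3.5 units.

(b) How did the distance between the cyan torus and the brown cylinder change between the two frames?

-1.5

The distance was about 7.7 in the first image and 6.2 in the second, so they moved 1.5 units closer together.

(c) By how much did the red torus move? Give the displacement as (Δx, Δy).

(-1.5, 0.9)

From the two frames, the red torus sits at roughly (6.6, 5.1) before and (5.1, 6.0) after.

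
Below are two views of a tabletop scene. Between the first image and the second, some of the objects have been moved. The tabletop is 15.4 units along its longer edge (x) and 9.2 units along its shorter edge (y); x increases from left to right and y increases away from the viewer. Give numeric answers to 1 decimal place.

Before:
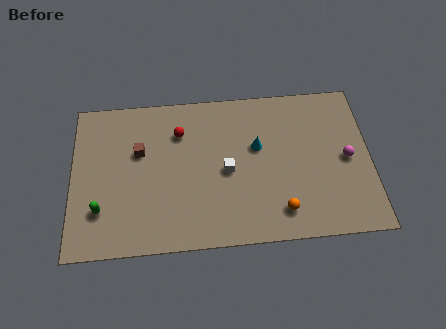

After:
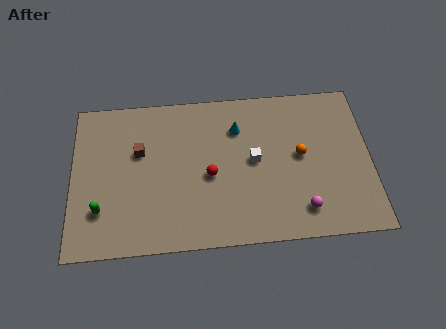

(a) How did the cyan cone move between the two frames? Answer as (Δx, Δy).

(-1.0, 1.2)

The cyan cone started near (9.6, 5.6) and ended near (8.6, 6.8).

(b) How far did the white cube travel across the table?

1.5

From (8.0, 4.3) to (9.4, 4.8), the white cube covered √(1.4² + 0.5²) ≈ 1.5 units.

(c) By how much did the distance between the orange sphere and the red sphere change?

-2.4

They were about 7.2 units apart before and 4.8 after — 2.4 units closer together.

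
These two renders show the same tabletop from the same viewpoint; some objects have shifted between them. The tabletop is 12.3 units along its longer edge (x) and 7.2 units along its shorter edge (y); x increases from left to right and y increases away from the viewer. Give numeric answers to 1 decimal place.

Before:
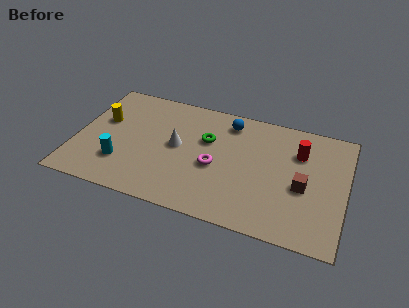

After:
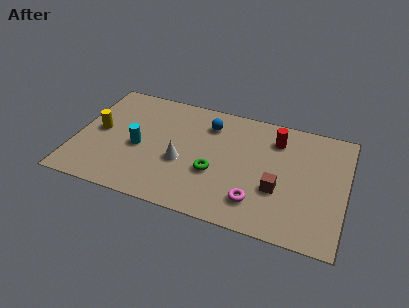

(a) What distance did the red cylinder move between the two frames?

1.2

The red cylinder moved from about (10.1, 5.1) to (9.0, 5.6), a distance of √(1.1² + 0.5²) ≈ 1.2.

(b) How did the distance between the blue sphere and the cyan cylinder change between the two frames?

-2.3

Before: roughly 6.1 units apart; after: 3.8. That's 2.3 units closer together.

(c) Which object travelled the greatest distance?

the magenta torus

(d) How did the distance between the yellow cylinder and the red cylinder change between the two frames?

-0.8

They were about 9.0 units apart before and 8.2 after — 0.8 units closer together.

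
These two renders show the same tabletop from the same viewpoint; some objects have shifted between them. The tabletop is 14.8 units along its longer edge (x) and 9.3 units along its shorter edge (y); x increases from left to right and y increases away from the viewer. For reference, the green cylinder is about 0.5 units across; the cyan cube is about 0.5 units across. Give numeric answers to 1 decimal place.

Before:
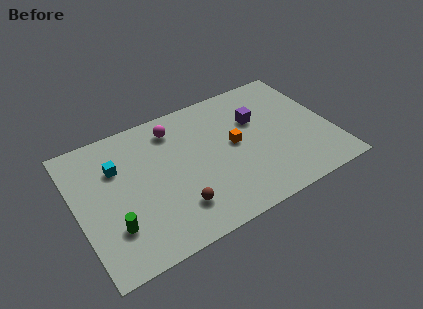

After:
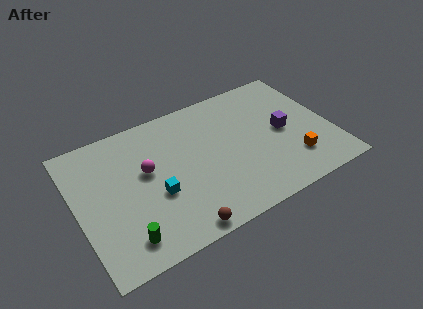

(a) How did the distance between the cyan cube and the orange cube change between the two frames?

+1.1

They were about 6.9 units apart before and 8.0 after — 1.1 units further apart.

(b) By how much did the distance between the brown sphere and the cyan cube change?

-2.2

They were about 5.1 units apart before and 2.9 after — 2.2 units closer together.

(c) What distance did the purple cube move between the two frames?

2.1

The purple cube moved from about (10.7, 6.1) to (12.1, 4.6), a distance of √(1.4² + 1.5²) ≈ 2.1.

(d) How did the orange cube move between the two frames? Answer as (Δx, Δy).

(3.1, -2.6)

From the two frames, the orange cube sits at roughly (9.2, 4.9) before and (12.3, 2.3) after.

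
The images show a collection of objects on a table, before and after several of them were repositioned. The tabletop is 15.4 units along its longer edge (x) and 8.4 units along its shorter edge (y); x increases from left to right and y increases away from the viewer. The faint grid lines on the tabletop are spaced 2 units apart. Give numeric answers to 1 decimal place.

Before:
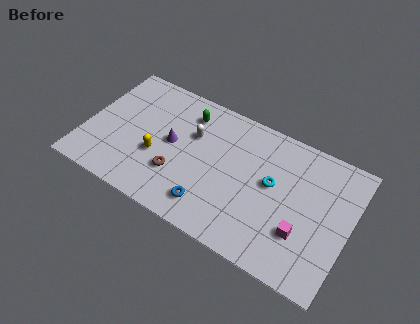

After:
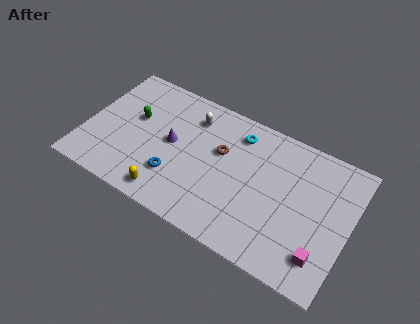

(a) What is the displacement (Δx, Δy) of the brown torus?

(2.2, 2.6)

The brown torus started near (5.6, 2.6) and ended near (7.8, 5.2).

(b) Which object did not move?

the purple cone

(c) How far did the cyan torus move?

3.1

From (10.9, 4.7) to (8.6, 6.8), the cyan torus covered √(2.3² + 2.1²) ≈ 3.1 units.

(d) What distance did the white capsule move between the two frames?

1.1

From (6.1, 5.5) to (5.9, 6.6), the white capsule covered √(0.2² + 1.1²) ≈ 1.1 units.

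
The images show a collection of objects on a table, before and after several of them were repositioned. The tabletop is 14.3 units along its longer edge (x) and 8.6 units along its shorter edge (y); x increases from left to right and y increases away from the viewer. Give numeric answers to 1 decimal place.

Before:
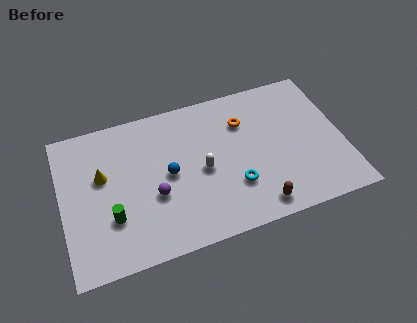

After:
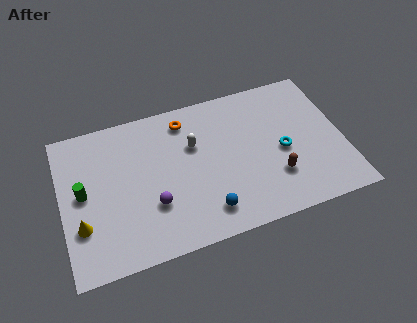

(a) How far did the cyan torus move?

2.9

The cyan torus moved from about (8.6, 2.6) to (11.2, 3.9), a distance of √(2.6² + 1.3²) ≈ 2.9.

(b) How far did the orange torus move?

3.1

The orange torus moved from about (9.4, 6.2) to (6.5, 7.2), a distance of √(2.9² + 1.0²) ≈ 3.1.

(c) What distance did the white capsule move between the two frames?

1.6

The white capsule moved from about (7.1, 4.0) to (6.8, 5.6), a distance of √(0.3² + 1.6²) ≈ 1.6.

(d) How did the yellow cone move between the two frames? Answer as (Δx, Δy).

(-1.2, -2.5)

From the two frames, the yellow cone sits at roughly (2.1, 5.2) before and (0.9, 2.7) after.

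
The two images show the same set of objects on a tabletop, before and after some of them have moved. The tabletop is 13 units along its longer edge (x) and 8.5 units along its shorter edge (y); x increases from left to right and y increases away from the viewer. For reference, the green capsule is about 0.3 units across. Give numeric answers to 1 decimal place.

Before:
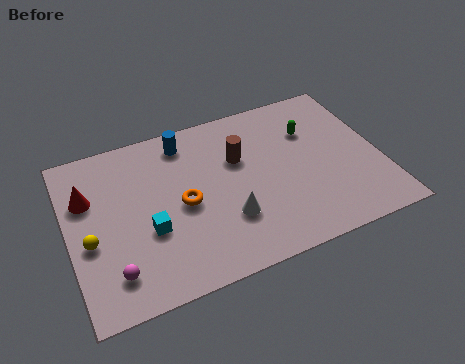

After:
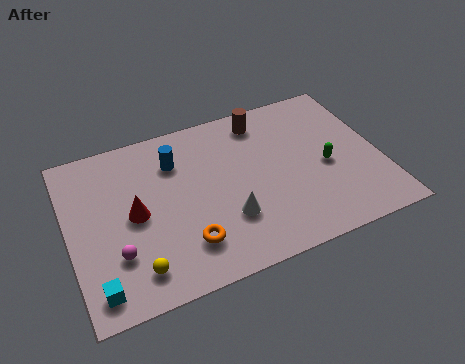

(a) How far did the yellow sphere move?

2.6

From (0.8, 3.5) to (2.5, 1.5), the yellow sphere covered √(1.7² + 2.0²) ≈ 2.6 units.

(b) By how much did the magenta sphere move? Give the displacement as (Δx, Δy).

(0.2, 0.8)

The magenta sphere was at about (1.6, 1.7) and moved to about (1.8, 2.5).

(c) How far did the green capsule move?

2.1

The green capsule moved from about (10.3, 5.9) to (10.7, 3.8), a distance of √(0.4² + 2.1²) ≈ 2.1.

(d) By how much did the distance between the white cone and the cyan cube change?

+2.4

They were about 3.3 units apart before and 5.7 after — 2.4 units further apart.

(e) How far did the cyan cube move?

3.0

The cyan cube was near (3.2, 3.2) before and (0.9, 1.2) after, so it travelled √(2.3² + 2.0²) ≈ 3.0 units.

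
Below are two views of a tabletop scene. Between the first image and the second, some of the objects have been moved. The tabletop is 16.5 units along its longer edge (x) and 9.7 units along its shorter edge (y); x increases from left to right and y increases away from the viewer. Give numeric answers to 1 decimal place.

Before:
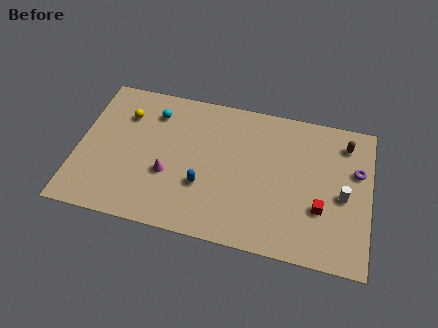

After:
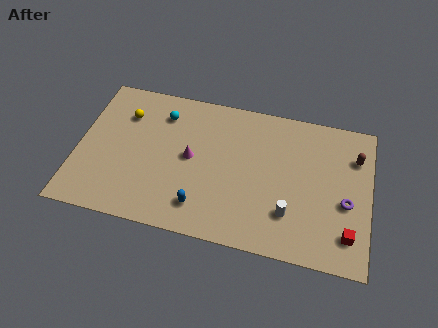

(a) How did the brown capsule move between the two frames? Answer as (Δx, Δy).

(0.6, -0.8)

From the two frames, the brown capsule sits at roughly (15.0, 7.9) before and (15.6, 7.1) after.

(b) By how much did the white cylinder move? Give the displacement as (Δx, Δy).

(-2.9, -1.8)

From the two frames, the white cylinder sits at roughly (15.0, 4.4) before and (12.1, 2.6) after.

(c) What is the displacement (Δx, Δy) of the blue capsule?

(0.0, -1.4)

The blue capsule was at about (7.2, 3.3) and moved to about (7.2, 1.9).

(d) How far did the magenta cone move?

1.8

From (5.2, 3.6) to (6.4, 5.0), the magenta cone covered √(1.2² + 1.4²) ≈ 1.8 units.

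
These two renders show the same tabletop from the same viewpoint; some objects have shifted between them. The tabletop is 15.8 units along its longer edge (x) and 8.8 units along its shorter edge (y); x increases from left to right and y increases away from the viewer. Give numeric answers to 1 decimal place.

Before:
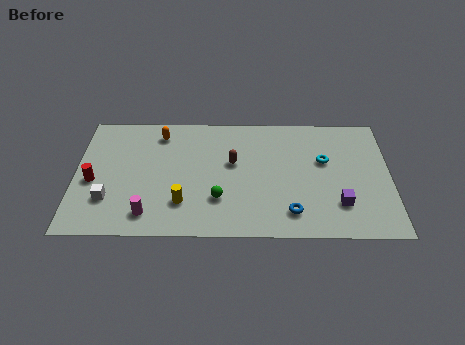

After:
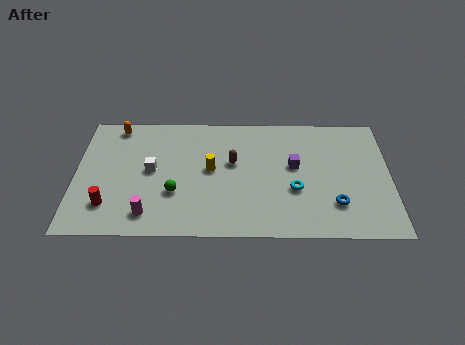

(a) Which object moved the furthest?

the purple cube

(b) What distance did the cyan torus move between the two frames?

2.6

The cyan torus moved from about (12.5, 5.4) to (11.0, 3.3), a distance of √(1.5² + 2.1²) ≈ 2.6.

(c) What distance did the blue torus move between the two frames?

2.3

The blue torus was near (10.8, 1.7) before and (13.0, 2.3) after, so it travelled √(2.2² + 0.6²) ≈ 2.3 units.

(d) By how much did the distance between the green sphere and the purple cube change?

+0.3

The distance was about 6.0 in the first image and 6.3 in the second, so they moved 0.3 units further apart.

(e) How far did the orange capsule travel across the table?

2.3

The orange capsule was near (4.2, 7.3) before and (2.0, 7.8) after, so it travelled √(2.2² + 0.5²) ≈ 2.3 units.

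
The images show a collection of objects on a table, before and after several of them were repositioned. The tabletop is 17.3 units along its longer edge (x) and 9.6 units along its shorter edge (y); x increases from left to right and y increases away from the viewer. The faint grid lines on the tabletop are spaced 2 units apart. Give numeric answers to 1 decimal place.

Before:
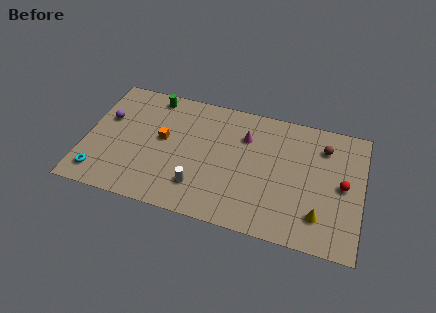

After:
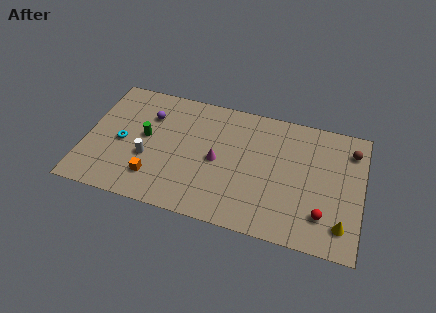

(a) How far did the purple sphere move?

2.8

From (1.2, 6.0) to (3.8, 6.9), the purple sphere covered √(2.6² + 0.9²) ≈ 2.8 units.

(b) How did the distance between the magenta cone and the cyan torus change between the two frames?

-4.3

The distance was about 10.3 in the first image and 6.0 in the second, so they moved 4.3 units closer together.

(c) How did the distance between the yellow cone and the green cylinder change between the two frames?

+0.3

They were about 12.6 units apart before and 12.9 after — 0.3 units further apart.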